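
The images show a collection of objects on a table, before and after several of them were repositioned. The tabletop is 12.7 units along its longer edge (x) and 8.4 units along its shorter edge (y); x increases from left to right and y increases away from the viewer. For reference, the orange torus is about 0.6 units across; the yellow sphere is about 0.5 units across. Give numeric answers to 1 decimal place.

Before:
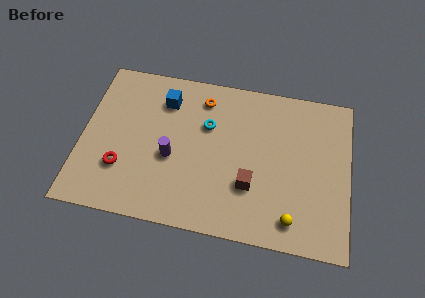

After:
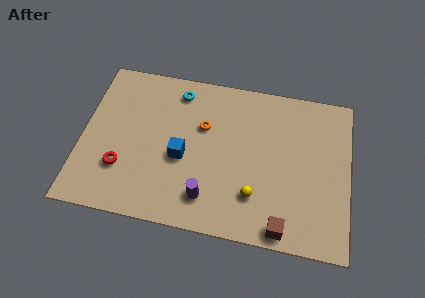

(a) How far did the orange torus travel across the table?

1.5

The orange torus was near (5.6, 6.9) before and (5.7, 5.4) after, so it travelled √(0.1² + 1.5²) ≈ 1.5 units.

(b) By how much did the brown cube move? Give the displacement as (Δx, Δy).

(1.6, -1.9)

The brown cube started near (8.1, 2.7) and ended near (9.7, 0.8).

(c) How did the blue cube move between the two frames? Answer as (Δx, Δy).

(1.0, -2.9)

The blue cube was at about (3.8, 6.5) and moved to about (4.8, 3.6).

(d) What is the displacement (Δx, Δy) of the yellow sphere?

(-1.8, 0.9)

The yellow sphere was at about (10.1, 1.3) and moved to about (8.3, 2.2).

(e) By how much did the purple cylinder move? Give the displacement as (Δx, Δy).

(1.8, -1.8)

From the two frames, the purple cylinder sits at roughly (4.3, 3.5) before and (6.1, 1.7) after.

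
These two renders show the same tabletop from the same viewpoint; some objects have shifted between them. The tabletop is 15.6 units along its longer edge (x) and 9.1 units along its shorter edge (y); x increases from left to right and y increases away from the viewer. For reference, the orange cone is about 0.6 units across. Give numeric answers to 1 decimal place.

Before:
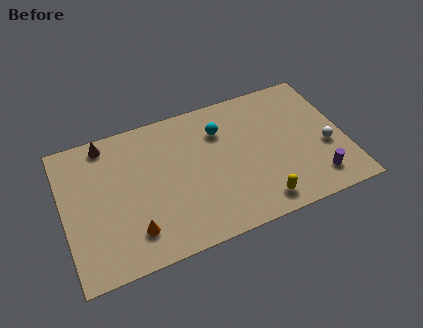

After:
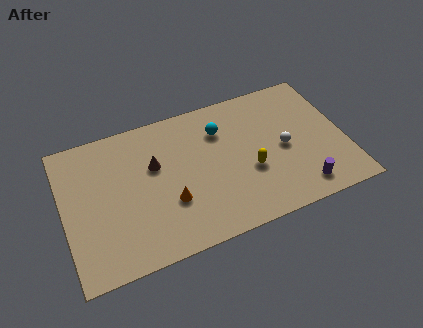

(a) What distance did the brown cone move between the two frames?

3.5

The brown cone was near (2.6, 8.1) before and (5.1, 5.7) after, so it travelled √(2.5² + 2.4²) ≈ 3.5 units.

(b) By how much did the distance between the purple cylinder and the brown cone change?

-4.0

They were about 12.8 units apart before and 8.8 after — 4.0 units closer together.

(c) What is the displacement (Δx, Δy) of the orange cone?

(2.1, 1.1)

From the two frames, the orange cone sits at roughly (3.6, 2.0) before and (5.7, 3.1) after.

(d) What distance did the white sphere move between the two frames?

2.4

The white sphere moved from about (14.5, 3.6) to (12.2, 4.3), a distance of √(2.3² + 0.7²) ≈ 2.4.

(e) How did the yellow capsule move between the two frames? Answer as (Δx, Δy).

(-0.3, 2.2)

The yellow capsule was at about (10.5, 1.3) and moved to about (10.2, 3.5).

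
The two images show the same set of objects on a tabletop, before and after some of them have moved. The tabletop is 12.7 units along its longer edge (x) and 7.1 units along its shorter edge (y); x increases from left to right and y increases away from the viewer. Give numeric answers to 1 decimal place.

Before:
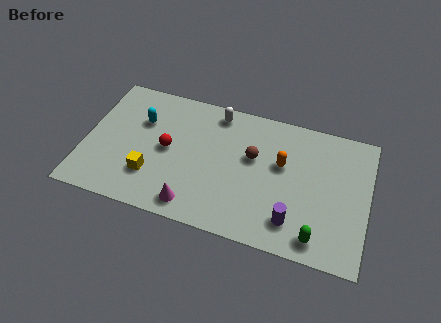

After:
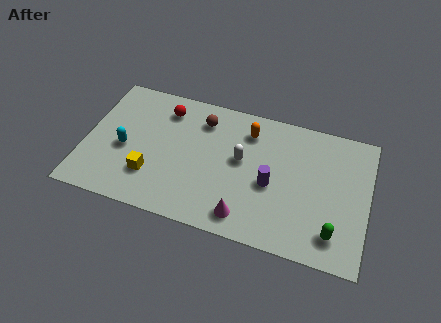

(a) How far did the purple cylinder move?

1.9

The purple cylinder moved from about (9.5, 1.5) to (8.4, 3.1), a distance of √(1.1² + 1.6²) ≈ 1.9.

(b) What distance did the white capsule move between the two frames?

2.6

From (5.7, 6.2) to (7.0, 4.0), the white capsule covered √(1.3² + 2.2²) ≈ 2.6 units.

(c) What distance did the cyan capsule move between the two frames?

1.8

The cyan capsule moved from about (2.4, 4.8) to (1.8, 3.1), a distance of √(0.6² + 1.7²) ≈ 1.8.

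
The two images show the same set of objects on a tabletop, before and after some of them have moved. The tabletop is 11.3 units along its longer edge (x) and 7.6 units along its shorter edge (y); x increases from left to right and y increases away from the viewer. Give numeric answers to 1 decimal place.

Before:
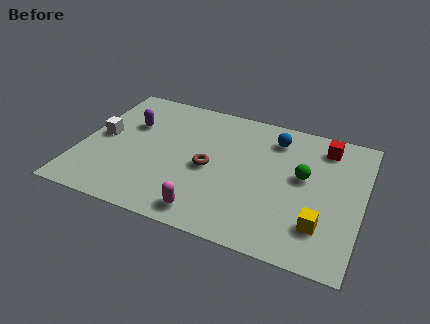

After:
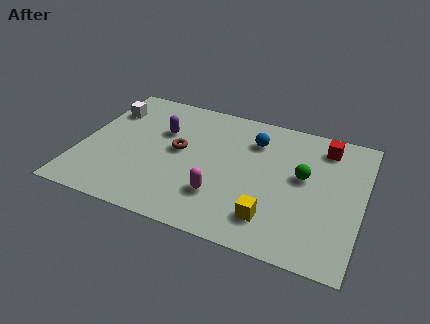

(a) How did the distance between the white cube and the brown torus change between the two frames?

-1.0

Before: roughly 4.4 units apart; after: 3.4. That's 1.0 units closer together.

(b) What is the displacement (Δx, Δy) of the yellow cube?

(-1.9, -0.3)

The yellow cube started near (9.8, 1.9) and ended near (7.9, 1.6).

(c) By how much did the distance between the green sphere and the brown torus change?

+1.2

Before: roughly 3.8 units apart; after: 5.0. That's 1.2 units further apart.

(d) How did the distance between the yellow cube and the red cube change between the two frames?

+0.6

Before: roughly 4.4 units apart; after: 5.0. That's 0.6 units further apart.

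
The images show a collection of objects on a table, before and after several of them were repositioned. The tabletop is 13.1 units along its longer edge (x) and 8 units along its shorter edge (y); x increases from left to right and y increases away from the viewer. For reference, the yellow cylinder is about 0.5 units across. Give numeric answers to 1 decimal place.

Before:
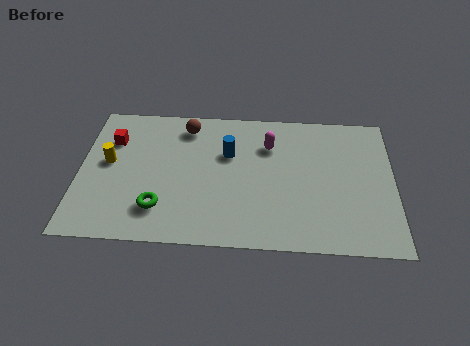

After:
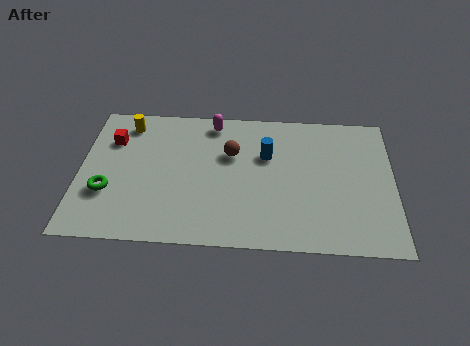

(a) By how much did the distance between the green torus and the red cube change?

-1.3

They were about 4.3 units apart before and 3.0 after — 1.3 units closer together.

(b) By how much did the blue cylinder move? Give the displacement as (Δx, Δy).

(1.6, 0.0)

From the two frames, the blue cylinder sits at roughly (6.2, 5.2) before and (7.8, 5.2) after.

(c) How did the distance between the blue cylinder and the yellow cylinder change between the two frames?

+1.0

They were about 5.1 units apart before and 6.1 after — 1.0 units further apart.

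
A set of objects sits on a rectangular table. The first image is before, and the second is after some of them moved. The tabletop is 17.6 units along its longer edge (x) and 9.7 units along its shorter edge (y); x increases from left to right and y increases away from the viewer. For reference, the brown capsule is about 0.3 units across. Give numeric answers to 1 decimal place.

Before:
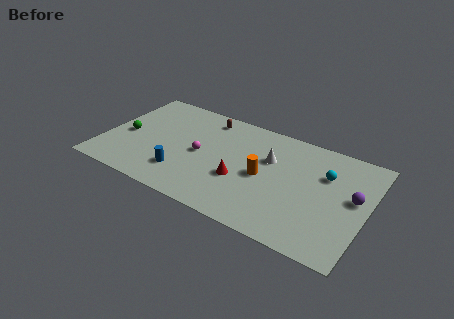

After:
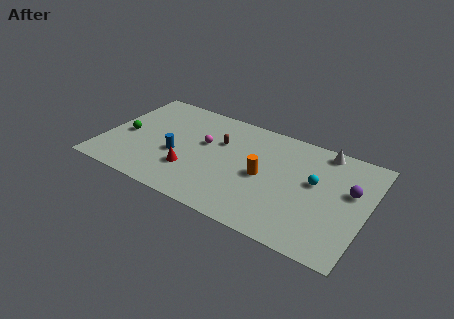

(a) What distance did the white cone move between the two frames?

4.1

The white cone was near (11.0, 6.3) before and (14.3, 8.7) after, so it travelled √(3.3² + 2.4²) ≈ 4.1 units.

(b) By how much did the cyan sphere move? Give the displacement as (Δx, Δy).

(-0.6, -1.0)

The cyan sphere was at about (14.7, 6.6) and moved to about (14.1, 5.6).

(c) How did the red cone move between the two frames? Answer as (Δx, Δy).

(-3.3, -0.7)

The red cone started near (9.4, 3.6) and ended near (6.1, 2.9).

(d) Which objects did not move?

the orange cylinder and the green sphere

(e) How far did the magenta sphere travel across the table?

1.1

The magenta sphere was near (6.5, 4.7) before and (6.6, 5.8) after, so it travelled √(0.1² + 1.1²) ≈ 1.1 units.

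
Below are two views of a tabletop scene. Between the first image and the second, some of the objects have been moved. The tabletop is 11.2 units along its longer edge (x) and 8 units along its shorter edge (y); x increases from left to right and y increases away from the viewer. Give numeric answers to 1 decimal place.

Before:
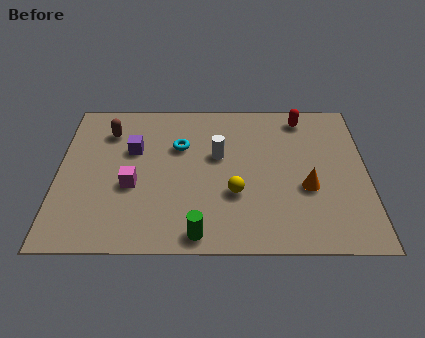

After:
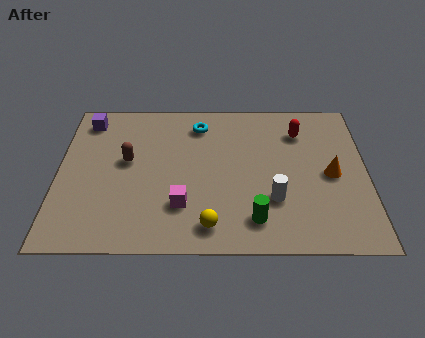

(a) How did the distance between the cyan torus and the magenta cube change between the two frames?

+1.6

They were about 2.7 units apart before and 4.3 after — 1.6 units further apart.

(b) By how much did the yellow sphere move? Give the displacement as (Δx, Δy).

(-0.9, -1.6)

From the two frames, the yellow sphere sits at roughly (6.4, 2.8) before and (5.5, 1.2) after.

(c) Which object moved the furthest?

the white cylinder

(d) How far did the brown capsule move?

1.7

The brown capsule moved from about (1.8, 6.1) to (2.5, 4.5), a distance of √(0.7² + 1.6²) ≈ 1.7.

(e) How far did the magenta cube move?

2.1

The magenta cube was near (2.7, 3.2) before and (4.5, 2.2) after, so it travelled √(1.8² + 1.0²) ≈ 2.1 units.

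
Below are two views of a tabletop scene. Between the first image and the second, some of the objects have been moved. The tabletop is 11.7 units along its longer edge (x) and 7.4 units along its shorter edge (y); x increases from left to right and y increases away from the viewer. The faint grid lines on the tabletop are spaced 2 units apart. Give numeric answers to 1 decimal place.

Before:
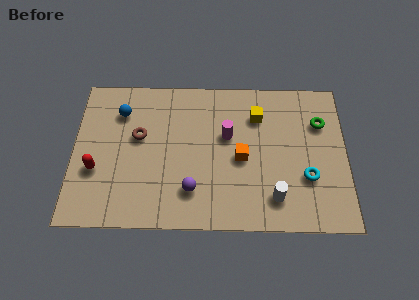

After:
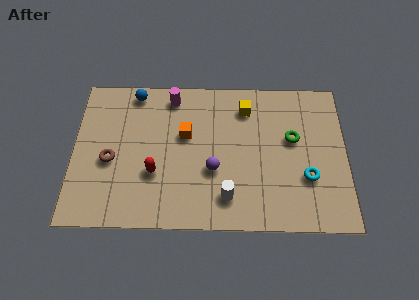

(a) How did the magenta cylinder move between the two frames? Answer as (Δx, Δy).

(-2.4, 1.9)

The magenta cylinder was at about (6.6, 4.5) and moved to about (4.2, 6.4).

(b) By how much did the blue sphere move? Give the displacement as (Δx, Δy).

(0.6, 1.0)

The blue sphere started near (2.0, 5.6) and ended near (2.6, 6.6).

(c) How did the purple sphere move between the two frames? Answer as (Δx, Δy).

(0.9, 1.0)

From the two frames, the purple sphere sits at roughly (5.1, 1.8) before and (6.0, 2.8) after.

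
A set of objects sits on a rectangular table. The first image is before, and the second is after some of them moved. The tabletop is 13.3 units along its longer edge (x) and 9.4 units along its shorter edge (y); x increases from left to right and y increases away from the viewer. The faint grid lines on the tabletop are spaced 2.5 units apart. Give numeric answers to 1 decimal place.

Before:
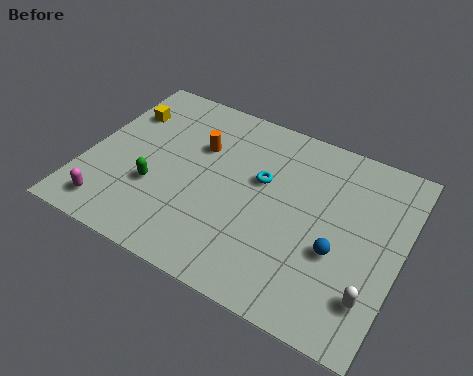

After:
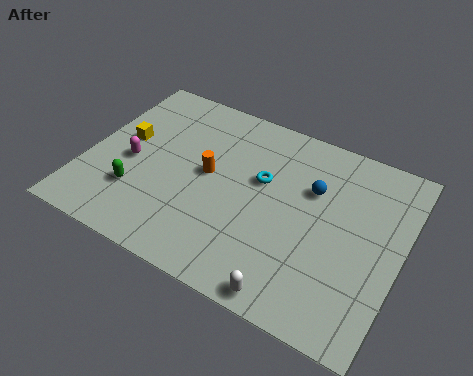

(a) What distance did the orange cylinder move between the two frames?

1.4

The orange cylinder moved from about (4.5, 6.3) to (5.1, 5.0), a distance of √(0.6² + 1.3²) ≈ 1.4.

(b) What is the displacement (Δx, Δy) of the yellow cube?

(0.3, -1.5)

From the two frames, the yellow cube sits at roughly (1.1, 6.8) before and (1.4, 5.3) after.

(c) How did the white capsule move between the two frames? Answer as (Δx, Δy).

(-3.1, -1.4)

The white capsule was at about (12.4, 2.2) and moved to about (9.3, 0.8).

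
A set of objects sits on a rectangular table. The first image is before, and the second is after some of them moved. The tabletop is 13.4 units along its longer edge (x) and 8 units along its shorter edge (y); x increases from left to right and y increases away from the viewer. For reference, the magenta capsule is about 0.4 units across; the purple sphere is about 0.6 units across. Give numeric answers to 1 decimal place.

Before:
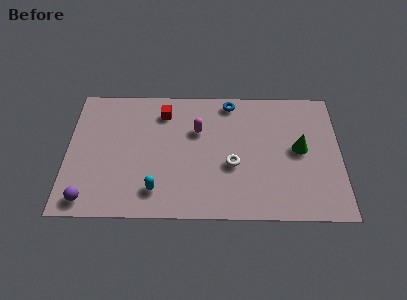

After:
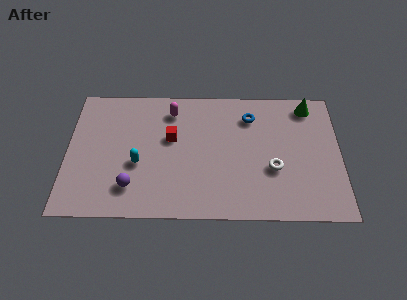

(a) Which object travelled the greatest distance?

the green cone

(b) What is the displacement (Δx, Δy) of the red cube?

(0.4, -1.6)

The red cube started near (4.7, 6.4) and ended near (5.1, 4.8).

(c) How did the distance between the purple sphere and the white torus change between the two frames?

-0.3

They were about 7.3 units apart before and 7.0 after — 0.3 units closer together.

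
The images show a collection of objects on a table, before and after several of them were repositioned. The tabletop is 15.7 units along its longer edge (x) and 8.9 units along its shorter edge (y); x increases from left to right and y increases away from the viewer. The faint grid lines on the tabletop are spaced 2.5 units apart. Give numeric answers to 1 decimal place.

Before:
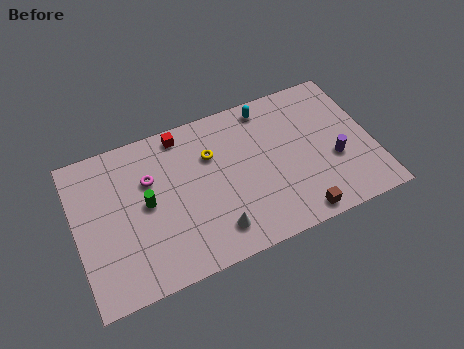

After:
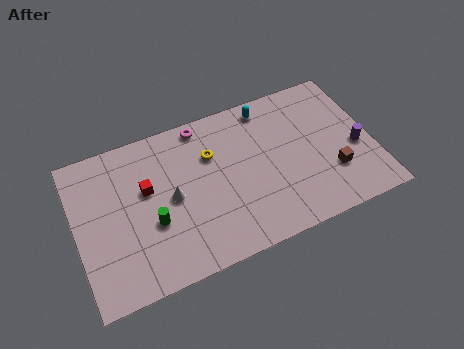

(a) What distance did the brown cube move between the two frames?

2.8

From (11.3, 0.9) to (13.4, 2.7), the brown cube covered √(2.1² + 1.8²) ≈ 2.8 units.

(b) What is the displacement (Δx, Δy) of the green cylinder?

(0.2, -1.2)

From the two frames, the green cylinder sits at roughly (3.7, 4.6) before and (3.9, 3.4) after.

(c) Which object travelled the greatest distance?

the magenta torus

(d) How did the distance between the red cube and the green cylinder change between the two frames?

-2.0

They were about 4.0 units apart before and 2.0 after — 2.0 units closer together.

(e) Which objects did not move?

the yellow torus and the cyan capsule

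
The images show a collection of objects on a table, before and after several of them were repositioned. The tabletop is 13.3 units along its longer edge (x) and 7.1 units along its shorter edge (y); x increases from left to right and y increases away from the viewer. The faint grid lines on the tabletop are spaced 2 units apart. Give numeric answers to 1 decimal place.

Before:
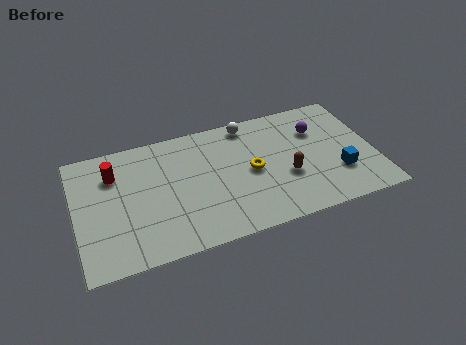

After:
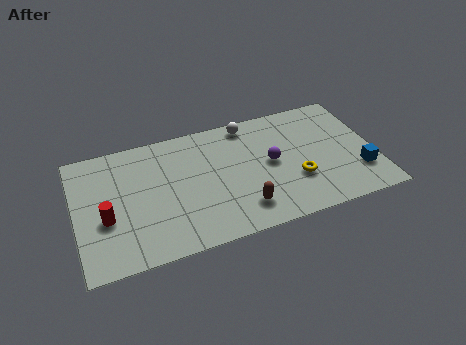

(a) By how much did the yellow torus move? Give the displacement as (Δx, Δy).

(1.9, -1.1)

The yellow torus started near (7.8, 3.5) and ended near (9.7, 2.4).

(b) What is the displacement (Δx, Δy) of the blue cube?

(0.9, -0.2)

From the two frames, the blue cube sits at roughly (11.6, 2.2) before and (12.5, 2.0) after.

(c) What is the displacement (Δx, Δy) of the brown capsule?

(-2.1, -1.2)

The brown capsule started near (9.3, 2.7) and ended near (7.2, 1.5).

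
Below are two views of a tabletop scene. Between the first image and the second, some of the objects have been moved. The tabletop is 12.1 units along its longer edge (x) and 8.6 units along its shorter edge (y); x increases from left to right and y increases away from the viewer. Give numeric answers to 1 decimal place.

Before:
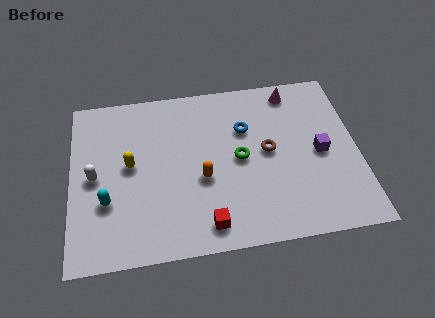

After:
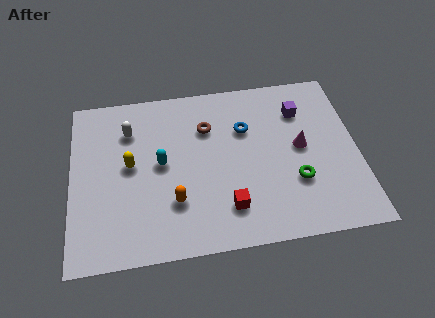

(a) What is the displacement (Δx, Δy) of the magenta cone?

(0.2, -3.0)

The magenta cone was at about (9.5, 7.5) and moved to about (9.7, 4.5).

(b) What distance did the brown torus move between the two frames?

3.0

The brown torus was near (8.3, 4.5) before and (5.8, 6.1) after, so it travelled √(2.5² + 1.6²) ≈ 3.0 units.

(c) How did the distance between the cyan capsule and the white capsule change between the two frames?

+0.9

They were about 1.4 units apart before and 2.3 after — 0.9 units further apart.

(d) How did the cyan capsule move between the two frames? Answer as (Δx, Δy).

(2.3, 1.6)

The cyan capsule was at about (1.5, 2.9) and moved to about (3.8, 4.5).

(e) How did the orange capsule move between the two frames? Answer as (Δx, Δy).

(-1.2, -1.0)

The orange capsule was at about (5.5, 3.5) and moved to about (4.3, 2.5).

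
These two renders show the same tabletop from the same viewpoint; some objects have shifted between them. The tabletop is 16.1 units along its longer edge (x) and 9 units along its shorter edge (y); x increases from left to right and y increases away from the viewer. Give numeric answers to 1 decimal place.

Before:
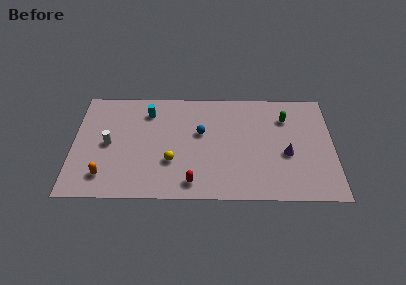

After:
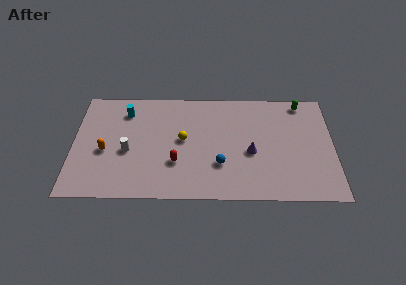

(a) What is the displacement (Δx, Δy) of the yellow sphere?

(0.7, 1.8)

The yellow sphere was at about (6.1, 3.0) and moved to about (6.8, 4.8).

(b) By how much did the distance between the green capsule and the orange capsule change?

+0.7

The distance was about 12.2 in the first image and 12.9 in the second, so they moved 0.7 units further apart.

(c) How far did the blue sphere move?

2.9

From (7.9, 5.4) to (9.1, 2.8), the blue sphere covered √(1.2² + 2.6²) ≈ 2.9 units.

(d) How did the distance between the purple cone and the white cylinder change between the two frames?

-3.4

The distance was about 11.0 in the first image and 7.6 in the second, so they moved 3.4 units closer together.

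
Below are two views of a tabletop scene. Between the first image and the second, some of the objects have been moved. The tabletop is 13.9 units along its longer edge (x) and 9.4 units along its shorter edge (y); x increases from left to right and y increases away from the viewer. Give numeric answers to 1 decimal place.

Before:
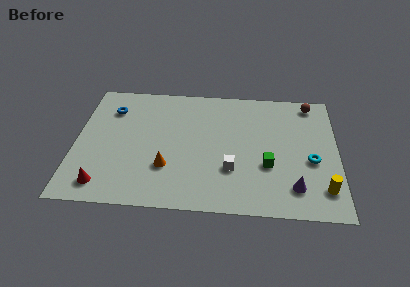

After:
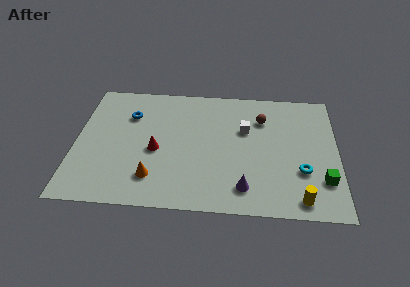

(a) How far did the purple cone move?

2.6

The purple cone moved from about (11.6, 1.9) to (9.0, 1.7), a distance of √(2.6² + 0.2²) ≈ 2.6.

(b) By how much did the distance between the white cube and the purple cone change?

+0.8

The distance was about 3.5 in the first image and 4.3 in the second, so they moved 0.8 units further apart.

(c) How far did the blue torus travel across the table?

1.1

The blue torus was near (1.8, 7.1) before and (2.8, 6.7) after, so it travelled √(1.0² + 0.4²) ≈ 1.1 units.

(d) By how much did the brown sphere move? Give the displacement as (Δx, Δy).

(-2.6, -1.4)

The brown sphere was at about (12.5, 8.3) and moved to about (9.9, 6.9).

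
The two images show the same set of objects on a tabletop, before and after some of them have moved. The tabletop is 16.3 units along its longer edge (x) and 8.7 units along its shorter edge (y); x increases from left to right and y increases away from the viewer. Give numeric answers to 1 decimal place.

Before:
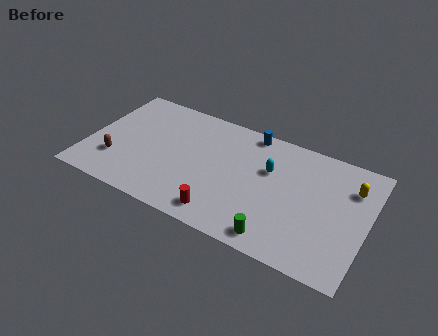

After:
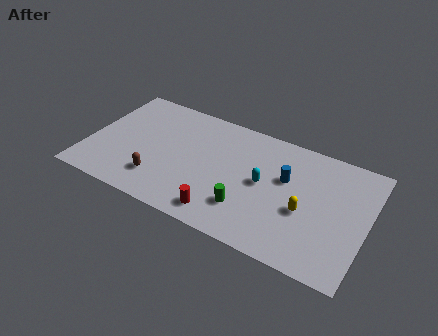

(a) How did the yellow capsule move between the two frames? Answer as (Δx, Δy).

(-2.4, -2.8)

The yellow capsule was at about (15.2, 6.4) and moved to about (12.8, 3.6).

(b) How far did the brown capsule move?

2.6

The brown capsule was near (1.8, 2.5) before and (4.4, 2.1) after, so it travelled √(2.6² + 0.4²) ≈ 2.6 units.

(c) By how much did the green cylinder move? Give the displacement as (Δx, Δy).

(-1.9, 1.2)

The green cylinder was at about (11.5, 1.1) and moved to about (9.6, 2.3).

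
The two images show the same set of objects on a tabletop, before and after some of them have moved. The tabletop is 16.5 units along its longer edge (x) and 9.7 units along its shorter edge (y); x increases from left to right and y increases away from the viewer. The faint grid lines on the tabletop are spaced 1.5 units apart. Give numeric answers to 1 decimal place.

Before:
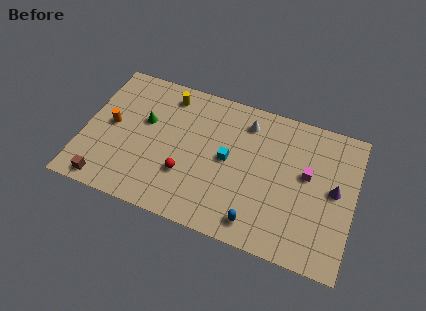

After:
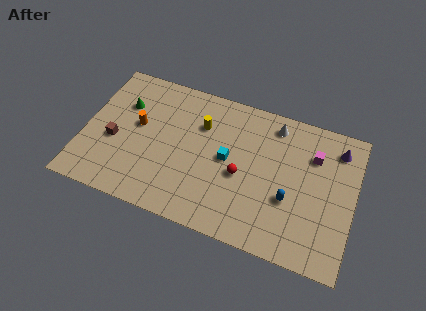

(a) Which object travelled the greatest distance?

the red sphere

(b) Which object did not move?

the cyan cube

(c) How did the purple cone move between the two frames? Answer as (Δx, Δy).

(0.0, 2.8)

The purple cone started near (15.3, 5.1) and ended near (15.3, 7.9).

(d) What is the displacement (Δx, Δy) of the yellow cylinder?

(2.2, -1.4)

From the two frames, the yellow cylinder sits at roughly (4.8, 8.2) before and (7.0, 6.8) after.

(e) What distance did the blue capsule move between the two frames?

2.8

From (10.9, 1.4) to (12.7, 3.6), the blue capsule covered √(1.8² + 2.2²) ≈ 2.8 units.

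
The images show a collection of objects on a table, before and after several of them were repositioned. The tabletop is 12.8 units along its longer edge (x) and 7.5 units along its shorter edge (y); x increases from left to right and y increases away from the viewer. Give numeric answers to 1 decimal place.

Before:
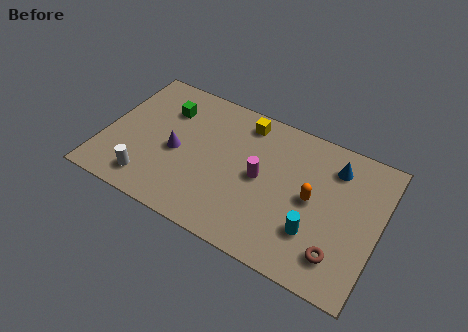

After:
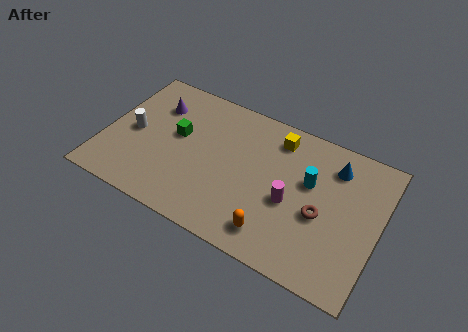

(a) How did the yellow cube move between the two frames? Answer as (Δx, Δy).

(1.6, -0.2)

The yellow cube was at about (6.2, 6.4) and moved to about (7.8, 6.2).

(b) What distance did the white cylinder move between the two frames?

2.5

From (2.4, 1.3) to (1.3, 3.6), the white cylinder covered √(1.1² + 2.3²) ≈ 2.5 units.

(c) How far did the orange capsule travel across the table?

2.9

The orange capsule was near (9.7, 3.8) before and (8.3, 1.3) after, so it travelled √(1.4² + 2.5²) ≈ 2.9 units.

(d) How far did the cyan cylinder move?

2.5

The cyan cylinder moved from about (10.0, 2.2) to (9.5, 4.6), a distance of √(0.5² + 2.4²) ≈ 2.5.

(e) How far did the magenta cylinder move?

1.6

The magenta cylinder was near (7.3, 3.8) before and (8.8, 3.2) after, so it travelled √(1.5² + 0.6²) ≈ 1.6 units.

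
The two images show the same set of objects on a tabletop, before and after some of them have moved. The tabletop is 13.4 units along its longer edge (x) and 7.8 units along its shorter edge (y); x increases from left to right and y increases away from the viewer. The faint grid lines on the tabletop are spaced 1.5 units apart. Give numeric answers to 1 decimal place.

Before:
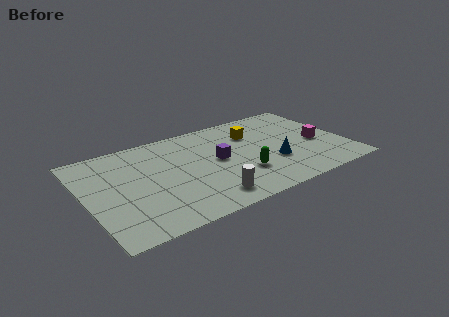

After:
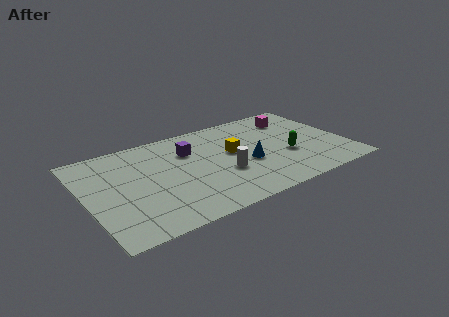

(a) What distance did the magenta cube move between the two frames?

2.8

The magenta cube moved from about (12.0, 3.4) to (11.2, 6.1), a distance of √(0.8² + 2.7²) ≈ 2.8.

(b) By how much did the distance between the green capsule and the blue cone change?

+0.4

The distance was about 1.7 in the first image and 2.1 in the second, so they moved 0.4 units further apart.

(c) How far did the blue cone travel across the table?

1.4

From (9.5, 2.7) to (8.2, 3.2), the blue cone covered √(1.3² + 0.5²) ≈ 1.4 units.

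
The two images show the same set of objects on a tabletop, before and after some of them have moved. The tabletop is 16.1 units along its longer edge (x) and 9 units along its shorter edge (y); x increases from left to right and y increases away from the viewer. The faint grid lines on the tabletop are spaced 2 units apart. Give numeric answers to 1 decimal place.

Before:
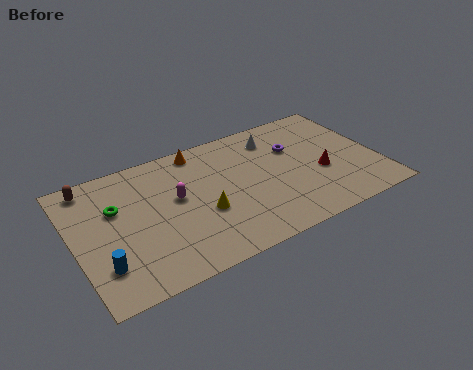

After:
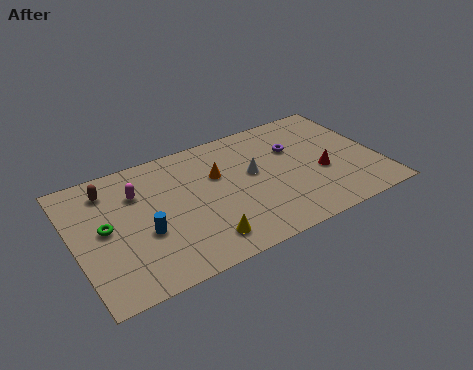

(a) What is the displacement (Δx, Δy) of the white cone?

(-1.5, -2.1)

The white cone was at about (11.0, 7.2) and moved to about (9.5, 5.1).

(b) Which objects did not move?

the purple torus and the red cone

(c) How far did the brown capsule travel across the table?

1.1

From (1.2, 7.9) to (2.1, 7.3), the brown capsule covered √(0.9² + 0.6²) ≈ 1.1 units.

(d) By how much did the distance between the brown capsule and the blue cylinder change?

-1.6

The distance was about 5.6 in the first image and 4.0 in the second, so they moved 1.6 units closer together.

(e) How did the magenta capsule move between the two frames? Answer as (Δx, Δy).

(-1.9, 1.3)

From the two frames, the magenta capsule sits at roughly (5.4, 5.1) before and (3.5, 6.4) after.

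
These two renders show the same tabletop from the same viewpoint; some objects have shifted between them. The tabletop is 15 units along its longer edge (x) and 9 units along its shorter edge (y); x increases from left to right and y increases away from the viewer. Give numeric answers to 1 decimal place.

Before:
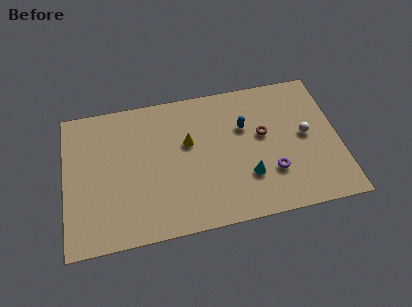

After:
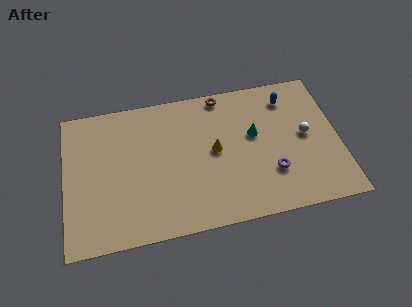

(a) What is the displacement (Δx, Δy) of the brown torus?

(-2.1, 3.0)

The brown torus was at about (10.9, 5.2) and moved to about (8.8, 8.2).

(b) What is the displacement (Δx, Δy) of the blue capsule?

(2.5, 1.4)

The blue capsule was at about (9.9, 5.9) and moved to about (12.4, 7.3).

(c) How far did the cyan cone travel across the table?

2.6

The cyan cone was near (9.9, 2.7) before and (10.4, 5.3) after, so it travelled √(0.5² + 2.6²) ≈ 2.6 units.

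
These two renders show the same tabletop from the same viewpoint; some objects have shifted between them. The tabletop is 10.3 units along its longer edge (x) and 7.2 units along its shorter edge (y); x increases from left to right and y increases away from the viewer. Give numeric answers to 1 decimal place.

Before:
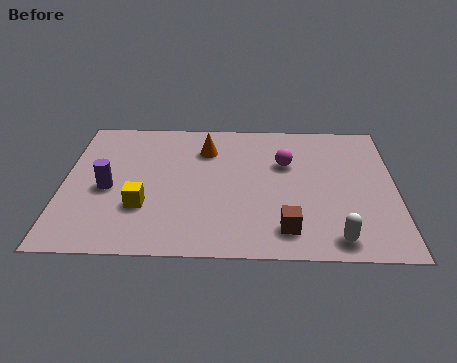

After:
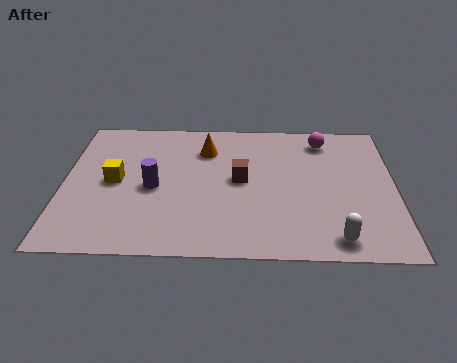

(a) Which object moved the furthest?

the brown cube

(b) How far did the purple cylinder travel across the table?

1.4

The purple cylinder moved from about (1.4, 3.2) to (2.8, 3.3), a distance of √(1.4² + 0.1²) ≈ 1.4.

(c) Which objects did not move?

the orange cone and the white capsule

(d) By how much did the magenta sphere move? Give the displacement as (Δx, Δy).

(1.2, 1.3)

The magenta sphere started near (6.9, 4.7) and ended near (8.1, 6.0).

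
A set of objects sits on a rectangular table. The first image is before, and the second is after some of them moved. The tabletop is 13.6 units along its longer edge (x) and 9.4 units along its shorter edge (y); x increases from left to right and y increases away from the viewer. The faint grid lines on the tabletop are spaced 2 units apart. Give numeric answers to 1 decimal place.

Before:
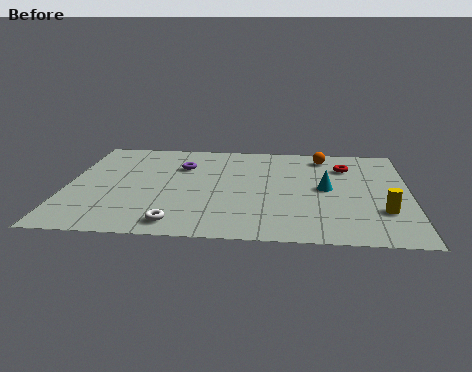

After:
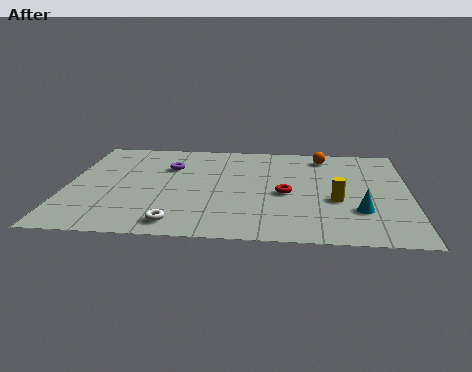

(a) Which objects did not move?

the white torus and the orange sphere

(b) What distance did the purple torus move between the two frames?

0.5

From (4.5, 6.6) to (4.0, 6.5), the purple torus covered √(0.5² + 0.1²) ≈ 0.5 units.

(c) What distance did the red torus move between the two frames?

3.7

The red torus was near (11.1, 7.0) before and (8.7, 4.2) after, so it travelled √(2.4² + 2.8²) ≈ 3.7 units.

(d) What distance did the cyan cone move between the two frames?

2.4

The cyan cone was near (10.3, 4.8) before and (11.6, 2.8) after, so it travelled √(1.3² + 2.0²) ≈ 2.4 units.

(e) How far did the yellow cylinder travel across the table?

2.0

From (12.5, 2.8) to (10.7, 3.7), the yellow cylinder covered √(1.8² + 0.9²) ≈ 2.0 units.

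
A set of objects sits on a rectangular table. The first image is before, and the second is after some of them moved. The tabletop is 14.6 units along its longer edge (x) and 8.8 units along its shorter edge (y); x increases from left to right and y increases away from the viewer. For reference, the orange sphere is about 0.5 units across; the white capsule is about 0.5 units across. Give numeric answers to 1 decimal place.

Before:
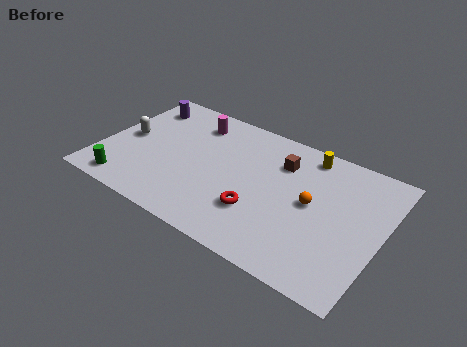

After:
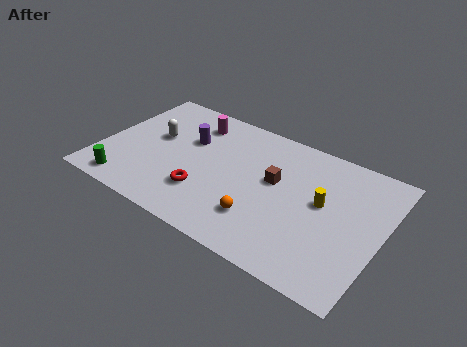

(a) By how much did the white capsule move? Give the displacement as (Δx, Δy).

(1.4, 0.7)

The white capsule was at about (1.2, 4.4) and moved to about (2.6, 5.1).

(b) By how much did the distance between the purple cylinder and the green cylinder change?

-0.8

The distance was about 6.0 in the first image and 5.2 in the second, so they moved 0.8 units closer together.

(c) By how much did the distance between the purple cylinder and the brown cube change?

-3.0

The distance was about 7.7 in the first image and 4.7 in the second, so they moved 3.0 units closer together.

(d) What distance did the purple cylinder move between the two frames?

3.2

From (1.4, 7.1) to (4.3, 5.7), the purple cylinder covered √(2.9² + 1.4²) ≈ 3.2 units.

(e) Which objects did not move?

the magenta cylinder and the green cylinder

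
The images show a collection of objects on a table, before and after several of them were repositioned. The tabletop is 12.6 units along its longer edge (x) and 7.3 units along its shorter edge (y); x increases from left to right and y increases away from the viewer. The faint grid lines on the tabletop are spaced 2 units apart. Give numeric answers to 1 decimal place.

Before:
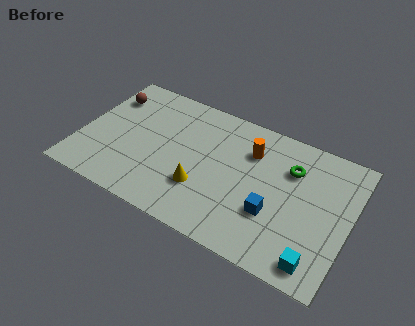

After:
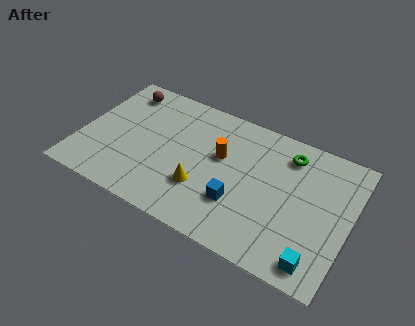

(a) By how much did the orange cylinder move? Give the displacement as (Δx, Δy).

(-1.3, -0.9)

From the two frames, the orange cylinder sits at roughly (7.8, 5.3) before and (6.5, 4.4) after.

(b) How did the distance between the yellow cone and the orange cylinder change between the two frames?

-1.4

Before: roughly 3.6 units apart; after: 2.2. That's 1.4 units closer together.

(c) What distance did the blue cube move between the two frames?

1.6

From (9.2, 2.5) to (7.6, 2.3), the blue cube covered √(1.6² + 0.2²) ≈ 1.6 units.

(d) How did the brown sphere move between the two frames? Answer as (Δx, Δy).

(0.6, 0.6)

The brown sphere started near (0.9, 5.5) and ended near (1.5, 6.1).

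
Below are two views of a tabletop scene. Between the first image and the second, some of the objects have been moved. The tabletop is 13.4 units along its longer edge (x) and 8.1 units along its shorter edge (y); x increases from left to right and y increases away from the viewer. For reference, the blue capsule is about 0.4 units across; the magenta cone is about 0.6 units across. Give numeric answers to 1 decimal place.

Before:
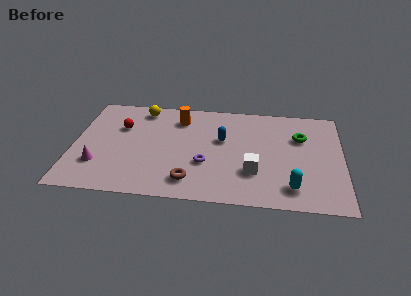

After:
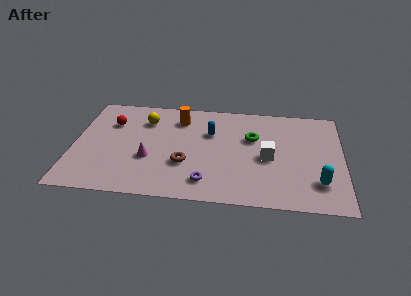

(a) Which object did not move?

the orange cylinder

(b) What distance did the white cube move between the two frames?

1.4

The white cube was near (9.0, 2.5) before and (9.7, 3.7) after, so it travelled √(0.7² + 1.2²) ≈ 1.4 units.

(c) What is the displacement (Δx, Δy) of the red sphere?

(-0.5, 0.3)

The red sphere was at about (2.3, 5.4) and moved to about (1.8, 5.7).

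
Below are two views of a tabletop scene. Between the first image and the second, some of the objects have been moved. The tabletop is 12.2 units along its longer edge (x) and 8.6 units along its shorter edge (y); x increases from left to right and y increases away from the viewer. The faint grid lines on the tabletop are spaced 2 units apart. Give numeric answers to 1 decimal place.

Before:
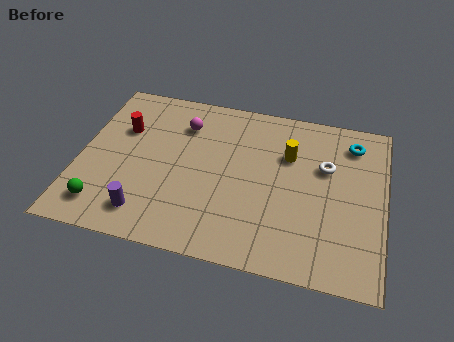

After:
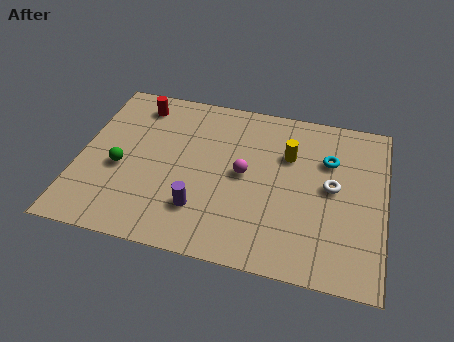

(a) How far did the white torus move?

1.0

From (9.8, 5.5) to (10.1, 4.5), the white torus covered √(0.3² + 1.0²) ≈ 1.0 units.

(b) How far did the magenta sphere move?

3.3

The magenta sphere moved from about (4.0, 6.5) to (6.6, 4.4), a distance of √(2.6² + 2.1²) ≈ 3.3.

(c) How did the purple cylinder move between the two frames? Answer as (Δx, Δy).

(2.1, 0.7)

The purple cylinder was at about (2.9, 1.5) and moved to about (5.0, 2.2).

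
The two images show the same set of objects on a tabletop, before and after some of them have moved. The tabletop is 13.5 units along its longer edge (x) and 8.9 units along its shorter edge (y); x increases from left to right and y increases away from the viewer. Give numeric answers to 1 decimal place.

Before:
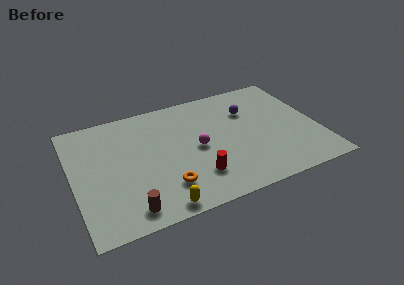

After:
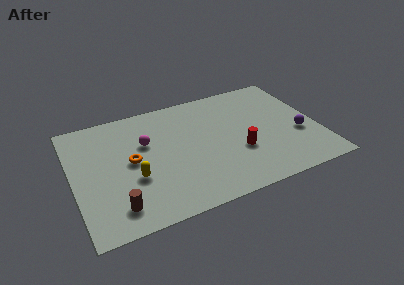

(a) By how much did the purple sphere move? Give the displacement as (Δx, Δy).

(2.5, -2.8)

The purple sphere was at about (9.9, 6.2) and moved to about (12.4, 3.4).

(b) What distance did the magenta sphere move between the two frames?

3.0

From (6.8, 4.3) to (4.1, 5.7), the magenta sphere covered √(2.7² + 1.4²) ≈ 3.0 units.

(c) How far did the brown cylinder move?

0.7

The brown cylinder was near (2.7, 1.2) before and (2.1, 1.6) after, so it travelled √(0.6² + 0.4²) ≈ 0.7 units.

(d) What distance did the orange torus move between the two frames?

3.0

The orange torus moved from about (4.8, 2.1) to (3.2, 4.6), a distance of √(1.6² + 2.5²) ≈ 3.0.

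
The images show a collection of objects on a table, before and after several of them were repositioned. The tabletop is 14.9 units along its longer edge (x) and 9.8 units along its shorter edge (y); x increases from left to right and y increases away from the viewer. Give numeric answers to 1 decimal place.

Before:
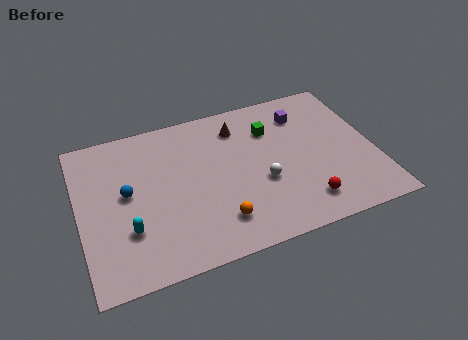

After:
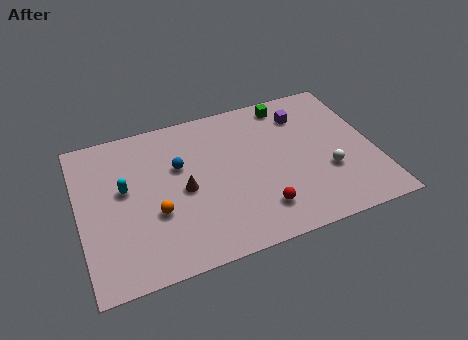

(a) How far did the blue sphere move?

2.8

The blue sphere was near (2.4, 5.3) before and (5.1, 6.2) after, so it travelled √(2.7² + 0.9²) ≈ 2.8 units.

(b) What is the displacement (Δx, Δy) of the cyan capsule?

(0.0, 2.6)

From the two frames, the cyan capsule sits at roughly (2.3, 3.0) before and (2.3, 5.6) after.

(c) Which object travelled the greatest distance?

the brown cone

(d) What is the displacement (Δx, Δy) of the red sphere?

(-2.2, 0.3)

The red sphere was at about (11.0, 1.8) and moved to about (8.8, 2.1).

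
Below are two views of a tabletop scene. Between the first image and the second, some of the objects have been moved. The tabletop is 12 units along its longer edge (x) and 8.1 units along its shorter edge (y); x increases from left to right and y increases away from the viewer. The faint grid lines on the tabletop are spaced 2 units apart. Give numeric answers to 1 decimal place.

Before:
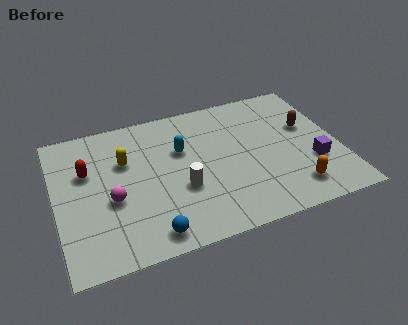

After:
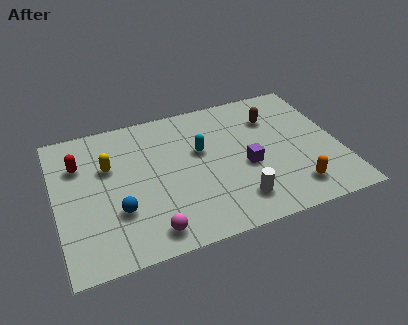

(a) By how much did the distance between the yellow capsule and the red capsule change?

-0.3

They were about 1.6 units apart before and 1.3 after — 0.3 units closer together.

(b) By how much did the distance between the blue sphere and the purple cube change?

-1.7

They were about 7.3 units apart before and 5.6 after — 1.7 units closer together.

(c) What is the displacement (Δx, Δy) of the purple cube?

(-2.8, 0.7)

From the two frames, the purple cube sits at roughly (10.8, 2.7) before and (8.0, 3.4) after.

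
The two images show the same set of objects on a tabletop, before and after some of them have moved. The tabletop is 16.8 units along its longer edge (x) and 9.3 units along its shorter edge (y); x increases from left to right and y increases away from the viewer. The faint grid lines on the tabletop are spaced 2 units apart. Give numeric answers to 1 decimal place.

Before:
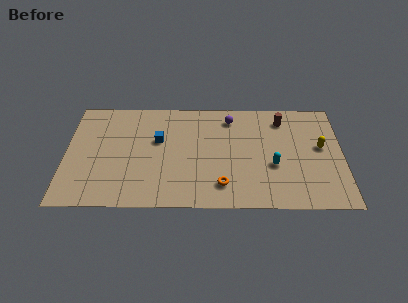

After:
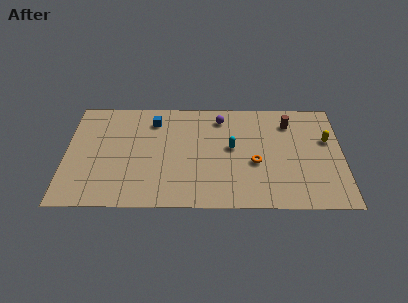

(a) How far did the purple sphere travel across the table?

0.6

The purple sphere moved from about (10.0, 7.7) to (9.4, 7.7), a distance of √(0.6² + 0.0²) ≈ 0.6.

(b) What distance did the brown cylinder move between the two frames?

0.5

The brown cylinder moved from about (13.2, 7.6) to (13.6, 7.3), a distance of √(0.4² + 0.3²) ≈ 0.5.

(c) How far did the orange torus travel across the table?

2.8

The orange torus was near (9.5, 1.9) before and (11.5, 3.8) after, so it travelled √(2.0² + 1.9²) ≈ 2.8 units.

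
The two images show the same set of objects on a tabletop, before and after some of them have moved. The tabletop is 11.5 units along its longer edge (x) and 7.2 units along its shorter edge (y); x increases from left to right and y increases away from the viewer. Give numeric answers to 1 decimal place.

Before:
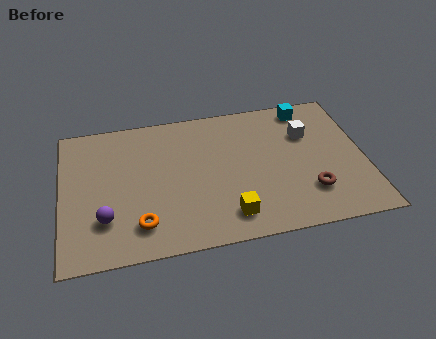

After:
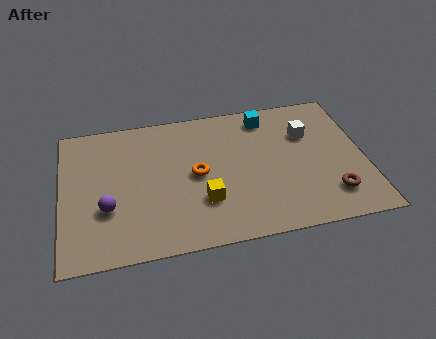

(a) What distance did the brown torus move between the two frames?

0.9

The brown torus moved from about (9.3, 1.9) to (10.1, 1.6), a distance of √(0.8² + 0.3²) ≈ 0.9.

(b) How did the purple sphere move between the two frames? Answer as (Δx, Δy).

(0.1, 0.5)

The purple sphere started near (1.6, 2.0) and ended near (1.7, 2.5).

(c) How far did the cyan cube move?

1.6

The cyan cube moved from about (9.5, 6.3) to (7.9, 6.1), a distance of √(1.6² + 0.2²) ≈ 1.6.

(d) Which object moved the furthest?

the orange torus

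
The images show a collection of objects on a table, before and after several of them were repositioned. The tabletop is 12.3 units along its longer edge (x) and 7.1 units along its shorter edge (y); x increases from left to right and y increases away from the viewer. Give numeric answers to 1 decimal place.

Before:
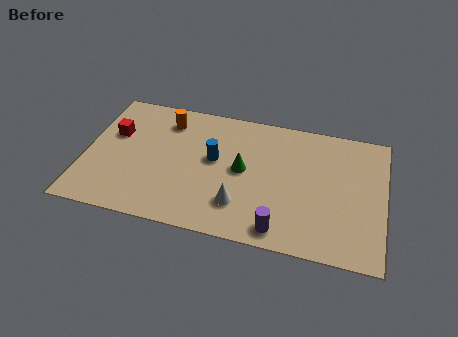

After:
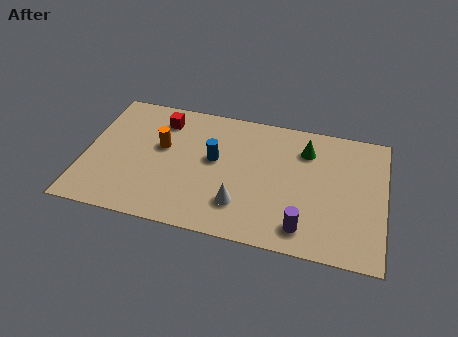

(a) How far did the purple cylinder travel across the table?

0.9

The purple cylinder was near (8.2, 0.9) before and (9.1, 1.2) after, so it travelled √(0.9² + 0.3²) ≈ 0.9 units.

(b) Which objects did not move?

the blue cylinder and the white cone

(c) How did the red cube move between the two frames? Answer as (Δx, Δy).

(1.9, 1.2)

The red cube was at about (1.1, 4.5) and moved to about (3.0, 5.7).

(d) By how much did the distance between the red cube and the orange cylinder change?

-0.9

The distance was about 2.4 in the first image and 1.5 in the second, so they moved 0.9 units closer together.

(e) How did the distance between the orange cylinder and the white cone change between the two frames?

-0.9

They were about 5.1 units apart before and 4.2 after — 0.9 units closer together.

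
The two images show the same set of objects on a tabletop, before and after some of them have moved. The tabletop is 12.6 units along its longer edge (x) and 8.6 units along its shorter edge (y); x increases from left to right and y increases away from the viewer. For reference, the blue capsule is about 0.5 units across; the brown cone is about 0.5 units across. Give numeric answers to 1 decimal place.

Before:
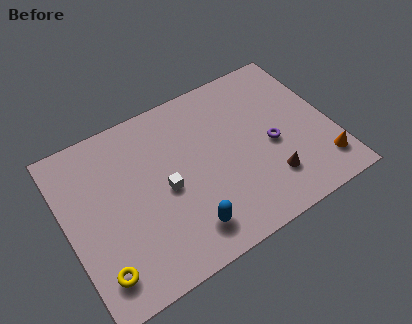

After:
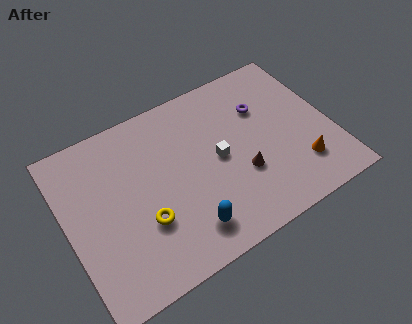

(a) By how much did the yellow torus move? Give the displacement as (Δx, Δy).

(2.3, 1.3)

The yellow torus was at about (1.1, 1.6) and moved to about (3.4, 2.9).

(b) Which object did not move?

the blue capsule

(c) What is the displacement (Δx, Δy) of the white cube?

(2.6, 0.3)

From the two frames, the white cube sits at roughly (4.6, 4.0) before and (7.2, 4.3) after.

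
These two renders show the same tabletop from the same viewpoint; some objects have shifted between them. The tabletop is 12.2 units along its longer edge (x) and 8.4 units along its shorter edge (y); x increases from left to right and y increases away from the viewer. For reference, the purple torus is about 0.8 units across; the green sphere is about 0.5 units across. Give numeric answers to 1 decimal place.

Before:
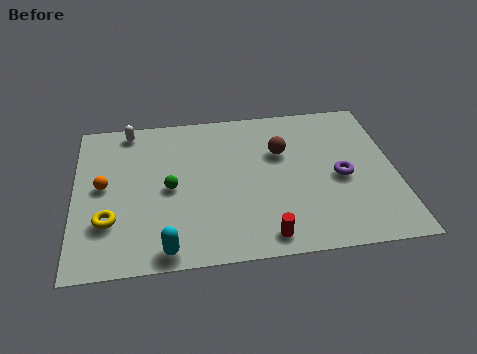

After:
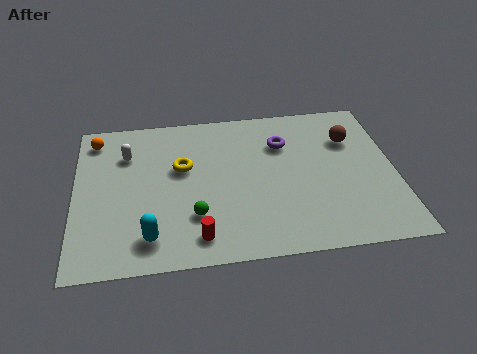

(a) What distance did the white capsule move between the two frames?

1.4

From (2.1, 7.5) to (2.0, 6.1), the white capsule covered √(0.1² + 1.4²) ≈ 1.4 units.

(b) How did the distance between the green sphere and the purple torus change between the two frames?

-1.5

The distance was about 6.5 in the first image and 5.0 in the second, so they moved 1.5 units closer together.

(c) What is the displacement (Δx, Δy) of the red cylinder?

(-2.5, 0.3)

The red cylinder was at about (7.1, 1.0) and moved to about (4.6, 1.3).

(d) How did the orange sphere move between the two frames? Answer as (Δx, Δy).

(-0.3, 2.7)

From the two frames, the orange sphere sits at roughly (1.1, 4.4) before and (0.8, 7.1) after.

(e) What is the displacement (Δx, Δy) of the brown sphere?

(2.7, 0.4)

The brown sphere started near (7.9, 5.5) and ended near (10.6, 5.9).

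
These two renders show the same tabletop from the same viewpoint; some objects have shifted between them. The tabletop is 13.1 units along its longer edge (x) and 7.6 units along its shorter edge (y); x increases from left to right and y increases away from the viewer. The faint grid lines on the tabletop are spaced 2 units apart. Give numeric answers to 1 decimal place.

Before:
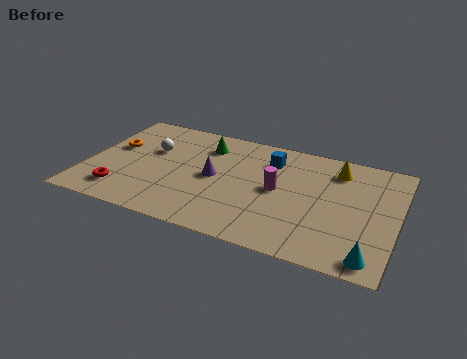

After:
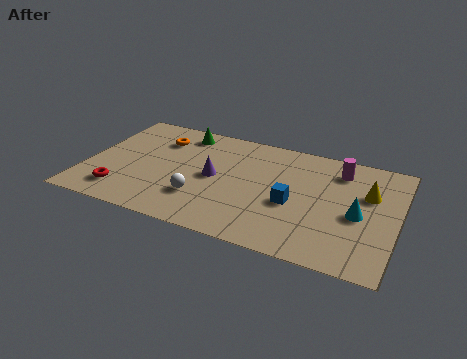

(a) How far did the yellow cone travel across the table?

1.8

The yellow cone was near (10.4, 6.1) before and (11.8, 4.9) after, so it travelled √(1.4² + 1.2²) ≈ 1.8 units.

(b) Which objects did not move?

the red torus and the purple cone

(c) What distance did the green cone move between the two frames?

1.3

From (4.8, 5.9) to (3.7, 6.5), the green cone covered √(1.1² + 0.6²) ≈ 1.3 units.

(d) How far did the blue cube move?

2.9

The blue cube was near (7.6, 5.8) before and (8.8, 3.2) after, so it travelled √(1.2² + 2.6²) ≈ 2.9 units.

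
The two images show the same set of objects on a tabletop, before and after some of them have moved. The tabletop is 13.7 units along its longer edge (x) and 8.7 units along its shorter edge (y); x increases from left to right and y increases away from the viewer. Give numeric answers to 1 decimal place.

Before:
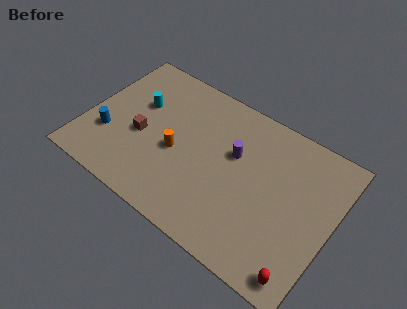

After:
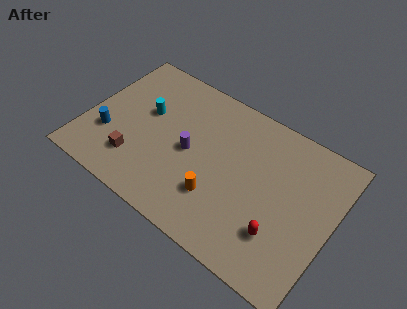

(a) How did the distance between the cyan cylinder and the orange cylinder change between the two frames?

+2.3

Before: roughly 3.0 units apart; after: 5.3. That's 2.3 units further apart.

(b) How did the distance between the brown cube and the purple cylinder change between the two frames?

-1.9

The distance was about 5.3 in the first image and 3.4 in the second, so they moved 1.9 units closer together.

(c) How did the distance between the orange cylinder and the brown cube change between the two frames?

+2.6

The distance was about 2.0 in the first image and 4.6 in the second, so they moved 2.6 units further apart.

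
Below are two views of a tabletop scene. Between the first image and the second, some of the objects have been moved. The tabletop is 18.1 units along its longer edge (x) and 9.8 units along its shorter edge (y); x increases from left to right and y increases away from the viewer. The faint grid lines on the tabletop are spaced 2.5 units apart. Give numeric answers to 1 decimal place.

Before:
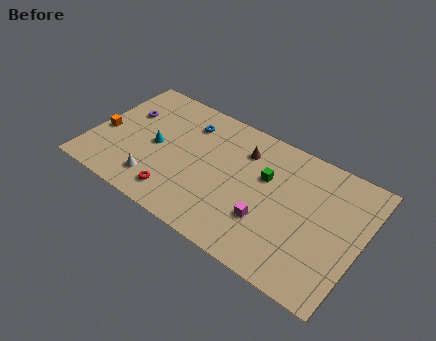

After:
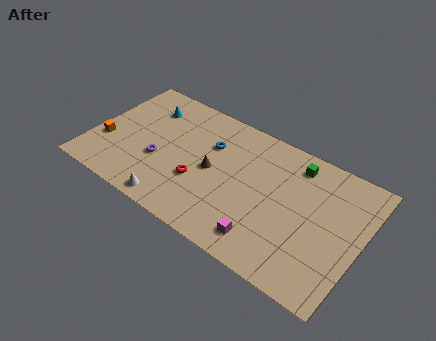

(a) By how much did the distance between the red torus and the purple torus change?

-3.6

The distance was about 6.4 in the first image and 2.8 in the second, so they moved 3.6 units closer together.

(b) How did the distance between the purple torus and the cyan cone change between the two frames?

+1.2

They were about 2.9 units apart before and 4.1 after — 1.2 units further apart.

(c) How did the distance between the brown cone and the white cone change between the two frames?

-3.1

Before: roughly 7.4 units apart; after: 4.3. That's 3.1 units closer together.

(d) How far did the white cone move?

1.7

From (4.8, 2.0) to (6.2, 1.0), the white cone covered √(1.4² + 1.0²) ≈ 1.7 units.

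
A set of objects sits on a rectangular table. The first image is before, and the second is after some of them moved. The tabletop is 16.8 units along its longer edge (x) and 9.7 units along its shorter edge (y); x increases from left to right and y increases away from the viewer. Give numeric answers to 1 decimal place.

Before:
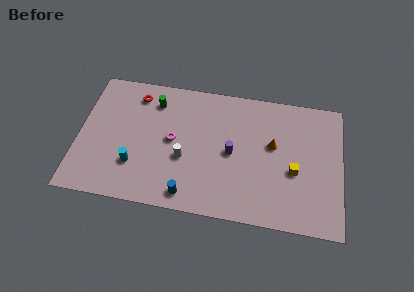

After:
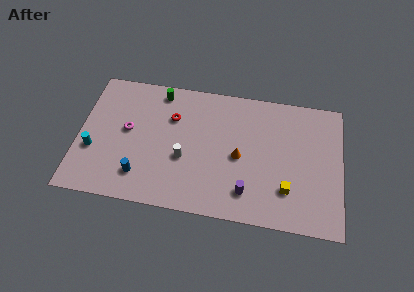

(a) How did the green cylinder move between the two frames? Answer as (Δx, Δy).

(0.3, 0.8)

The green cylinder started near (4.7, 7.7) and ended near (5.0, 8.5).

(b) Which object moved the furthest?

the blue cylinder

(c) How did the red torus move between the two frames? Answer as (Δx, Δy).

(2.4, -1.3)

From the two frames, the red torus sits at roughly (3.5, 8.0) before and (5.9, 6.7) after.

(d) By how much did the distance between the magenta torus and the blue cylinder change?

-0.6

Before: roughly 4.0 units apart; after: 3.4. That's 0.6 units closer together.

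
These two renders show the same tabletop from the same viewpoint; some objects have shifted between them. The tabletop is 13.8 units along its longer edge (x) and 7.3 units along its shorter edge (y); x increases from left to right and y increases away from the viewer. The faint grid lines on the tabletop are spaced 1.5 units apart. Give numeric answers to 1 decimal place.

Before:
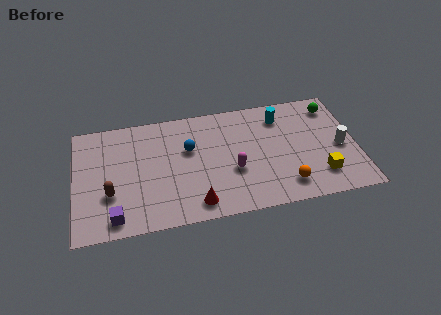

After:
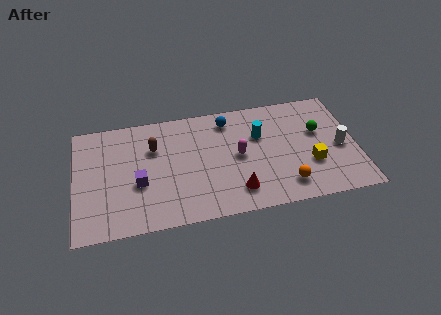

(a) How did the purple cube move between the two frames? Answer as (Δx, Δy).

(1.2, 1.9)

The purple cube was at about (1.9, 1.0) and moved to about (3.1, 2.9).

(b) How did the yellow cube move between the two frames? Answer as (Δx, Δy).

(-0.4, 0.8)

From the two frames, the yellow cube sits at roughly (11.9, 1.7) before and (11.5, 2.5) after.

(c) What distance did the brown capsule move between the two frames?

3.3

The brown capsule moved from about (1.7, 2.5) to (3.9, 5.0), a distance of √(2.2² + 2.5²) ≈ 3.3.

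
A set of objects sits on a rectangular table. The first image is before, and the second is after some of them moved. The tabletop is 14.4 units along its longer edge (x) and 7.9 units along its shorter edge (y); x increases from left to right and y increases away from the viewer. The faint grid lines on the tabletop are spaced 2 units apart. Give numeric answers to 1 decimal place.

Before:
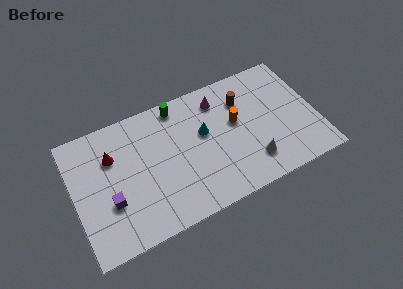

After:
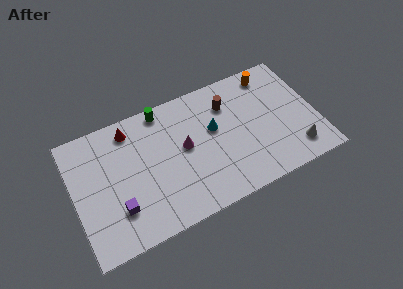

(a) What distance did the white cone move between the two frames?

2.6

The white cone was near (10.3, 1.8) before and (12.9, 1.5) after, so it travelled √(2.6² + 0.3²) ≈ 2.6 units.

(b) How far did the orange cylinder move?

3.3

From (9.7, 4.6) to (12.1, 6.8), the orange cylinder covered √(2.4² + 2.2²) ≈ 3.3 units.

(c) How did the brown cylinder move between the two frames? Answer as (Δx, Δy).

(-0.9, 0.1)

From the two frames, the brown cylinder sits at roughly (10.3, 5.8) before and (9.4, 5.9) after.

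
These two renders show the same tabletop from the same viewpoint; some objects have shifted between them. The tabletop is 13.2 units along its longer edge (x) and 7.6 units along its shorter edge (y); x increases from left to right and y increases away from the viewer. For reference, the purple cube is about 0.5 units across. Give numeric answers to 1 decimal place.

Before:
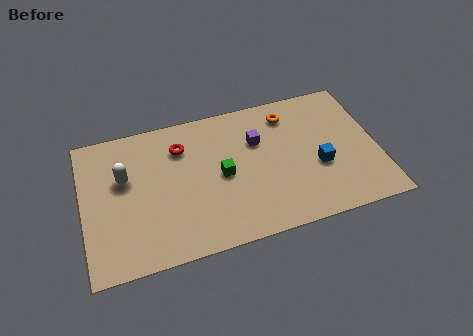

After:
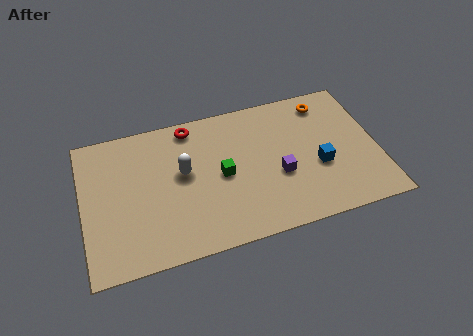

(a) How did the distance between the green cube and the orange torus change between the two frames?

+1.5

They were about 4.1 units apart before and 5.6 after — 1.5 units further apart.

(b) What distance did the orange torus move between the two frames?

1.7

The orange torus moved from about (9.4, 6.2) to (11.1, 6.4), a distance of √(1.7² + 0.2²) ≈ 1.7.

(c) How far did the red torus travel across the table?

1.1

The red torus was near (4.5, 5.7) before and (5.0, 6.7) after, so it travelled √(0.5² + 1.0²) ≈ 1.1 units.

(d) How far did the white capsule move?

2.6

The white capsule was near (1.9, 4.7) before and (4.5, 4.3) after, so it travelled √(2.6² + 0.4²) ≈ 2.6 units.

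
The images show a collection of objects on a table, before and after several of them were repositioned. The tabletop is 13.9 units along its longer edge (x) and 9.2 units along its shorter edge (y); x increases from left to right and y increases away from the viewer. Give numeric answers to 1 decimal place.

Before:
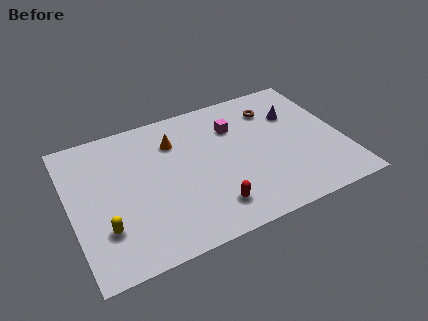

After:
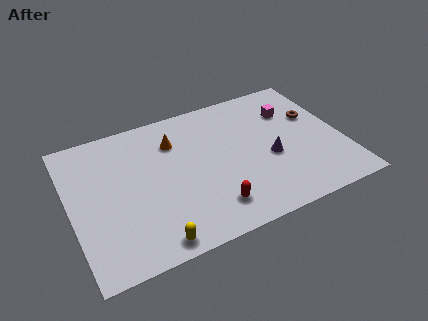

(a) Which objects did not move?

the orange cone and the red capsule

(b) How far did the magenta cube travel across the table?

3.0

From (8.6, 6.6) to (11.6, 6.6), the magenta cube covered √(3.0² + 0.0²) ≈ 3.0 units.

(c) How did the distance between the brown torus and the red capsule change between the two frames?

+0.5

Before: roughly 6.6 units apart; after: 7.1. That's 0.5 units further apart.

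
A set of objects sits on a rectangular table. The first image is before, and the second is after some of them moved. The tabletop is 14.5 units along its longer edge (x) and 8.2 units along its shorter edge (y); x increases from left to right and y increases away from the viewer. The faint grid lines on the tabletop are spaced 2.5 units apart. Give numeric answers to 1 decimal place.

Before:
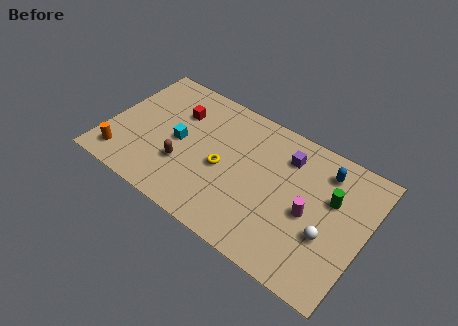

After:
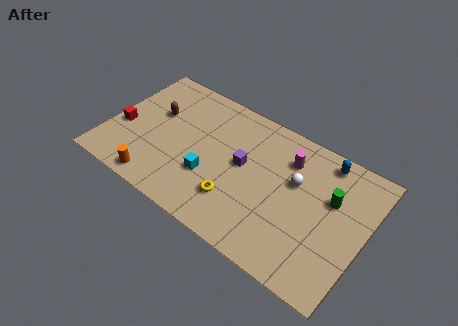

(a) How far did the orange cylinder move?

2.2

From (1.2, 1.4) to (3.3, 0.9), the orange cylinder covered √(2.1² + 0.5²) ≈ 2.2 units.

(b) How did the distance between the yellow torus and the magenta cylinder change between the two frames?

-0.3

They were about 4.9 units apart before and 4.6 after — 0.3 units closer together.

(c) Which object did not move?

the green cylinder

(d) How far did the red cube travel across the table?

3.8

The red cube was near (3.6, 5.8) before and (0.8, 3.3) after, so it travelled √(2.8² + 2.5²) ≈ 3.8 units.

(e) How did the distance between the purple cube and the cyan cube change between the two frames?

-3.9

Before: roughly 6.2 units apart; after: 2.3. That's 3.9 units closer together.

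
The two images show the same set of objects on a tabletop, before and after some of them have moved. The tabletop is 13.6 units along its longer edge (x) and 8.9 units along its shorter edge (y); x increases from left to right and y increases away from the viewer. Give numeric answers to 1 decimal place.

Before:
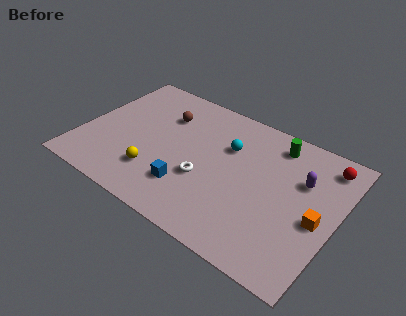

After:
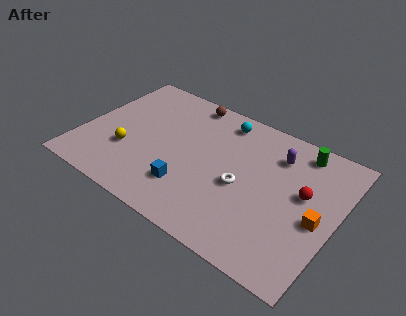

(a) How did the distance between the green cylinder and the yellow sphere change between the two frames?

+2.2

They were about 7.6 units apart before and 9.8 after — 2.2 units further apart.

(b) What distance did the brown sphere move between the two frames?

1.9

The brown sphere was near (4.0, 6.4) before and (5.0, 8.0) after, so it travelled √(1.0² + 1.6²) ≈ 1.9 units.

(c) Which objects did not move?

the blue cube and the orange cube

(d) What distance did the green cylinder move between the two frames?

1.3

From (9.9, 7.5) to (11.2, 7.7), the green cylinder covered √(1.3² + 0.2²) ≈ 1.3 units.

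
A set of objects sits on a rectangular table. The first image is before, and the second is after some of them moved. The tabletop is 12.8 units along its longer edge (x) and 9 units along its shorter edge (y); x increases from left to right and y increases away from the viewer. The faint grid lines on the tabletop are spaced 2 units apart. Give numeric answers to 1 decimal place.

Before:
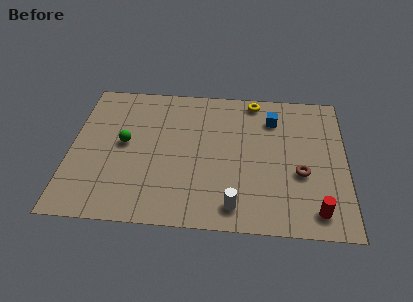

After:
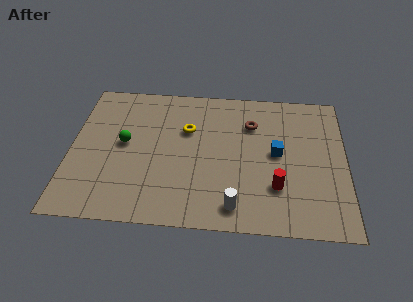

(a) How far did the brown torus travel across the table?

3.8

From (10.7, 3.5) to (8.4, 6.5), the brown torus covered √(2.3² + 3.0²) ≈ 3.8 units.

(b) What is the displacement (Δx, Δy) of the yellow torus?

(-3.1, -2.2)

From the two frames, the yellow torus sits at roughly (8.5, 8.1) before and (5.4, 5.9) after.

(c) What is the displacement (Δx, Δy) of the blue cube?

(0.2, -2.2)

The blue cube was at about (9.4, 6.9) and moved to about (9.6, 4.7).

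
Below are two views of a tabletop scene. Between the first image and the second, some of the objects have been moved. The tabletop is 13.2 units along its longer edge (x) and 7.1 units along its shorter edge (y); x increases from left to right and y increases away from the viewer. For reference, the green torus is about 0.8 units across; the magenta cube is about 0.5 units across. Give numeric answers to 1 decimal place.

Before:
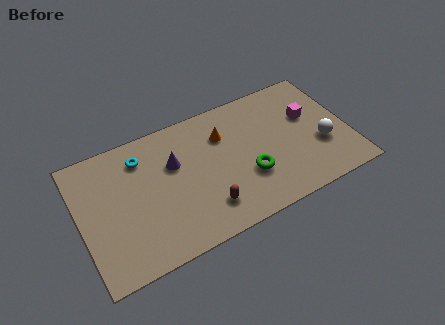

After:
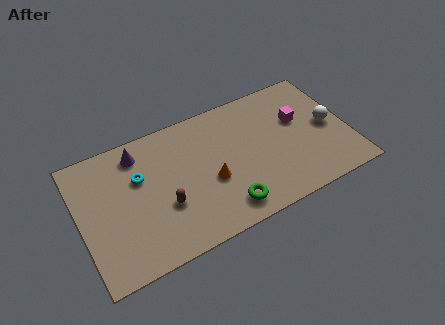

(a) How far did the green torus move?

1.8

From (8.1, 2.4) to (6.8, 1.2), the green torus covered √(1.3² + 1.2²) ≈ 1.8 units.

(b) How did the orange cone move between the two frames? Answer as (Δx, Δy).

(-0.9, -2.2)

From the two frames, the orange cone sits at roughly (7.2, 5.1) before and (6.3, 2.9) after.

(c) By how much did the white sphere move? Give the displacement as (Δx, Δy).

(0.5, 0.9)

From the two frames, the white sphere sits at roughly (11.8, 2.6) before and (12.3, 3.5) after.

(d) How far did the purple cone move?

2.1

The purple cone moved from about (4.7, 4.6) to (3.1, 5.9), a distance of √(1.6² + 1.3²) ≈ 2.1.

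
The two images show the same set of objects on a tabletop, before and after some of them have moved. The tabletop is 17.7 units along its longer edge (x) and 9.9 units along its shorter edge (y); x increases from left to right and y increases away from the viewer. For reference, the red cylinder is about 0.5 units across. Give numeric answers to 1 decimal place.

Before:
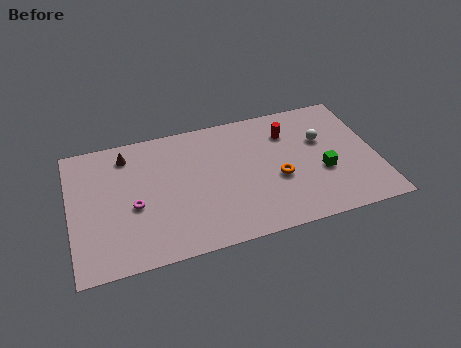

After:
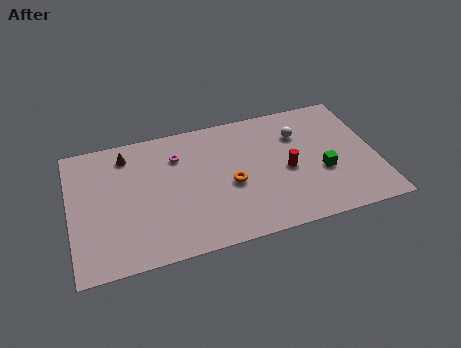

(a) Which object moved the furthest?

the magenta torus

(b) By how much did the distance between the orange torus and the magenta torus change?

-4.1

They were about 8.3 units apart before and 4.2 after — 4.1 units closer together.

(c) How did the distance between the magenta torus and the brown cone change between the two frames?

-1.0

The distance was about 4.0 in the first image and 3.0 in the second, so they moved 1.0 units closer together.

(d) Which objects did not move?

the brown cone and the green cube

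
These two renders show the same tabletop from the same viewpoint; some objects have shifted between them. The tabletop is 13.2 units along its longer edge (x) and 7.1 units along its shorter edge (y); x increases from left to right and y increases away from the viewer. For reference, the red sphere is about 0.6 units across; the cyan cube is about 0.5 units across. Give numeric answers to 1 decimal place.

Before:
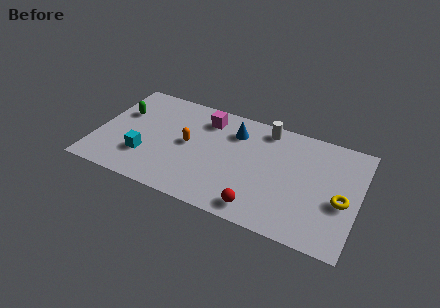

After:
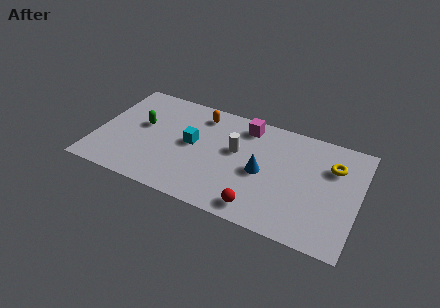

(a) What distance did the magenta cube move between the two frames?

2.0

The magenta cube was near (5.3, 5.7) before and (7.3, 6.0) after, so it travelled √(2.0² + 0.3²) ≈ 2.0 units.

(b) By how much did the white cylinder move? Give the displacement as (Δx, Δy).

(-1.3, -2.0)

The white cylinder was at about (8.3, 6.2) and moved to about (7.0, 4.2).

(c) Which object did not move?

the red sphere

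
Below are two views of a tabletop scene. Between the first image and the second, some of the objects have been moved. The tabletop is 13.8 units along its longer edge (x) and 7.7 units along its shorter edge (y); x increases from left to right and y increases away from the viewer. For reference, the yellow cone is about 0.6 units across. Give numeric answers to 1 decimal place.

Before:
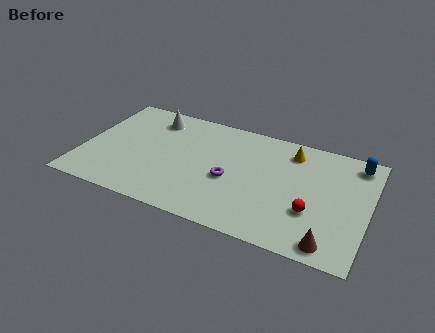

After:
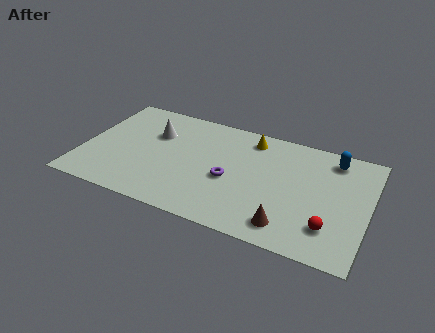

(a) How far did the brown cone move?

2.0

The brown cone was near (12.2, 0.9) before and (10.2, 1.3) after, so it travelled √(2.0² + 0.4²) ≈ 2.0 units.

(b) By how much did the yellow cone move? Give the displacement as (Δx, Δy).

(-2.0, 0.2)

The yellow cone started near (9.9, 6.3) and ended near (7.9, 6.5).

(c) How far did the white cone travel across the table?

1.1

The white cone was near (3.1, 6.3) before and (3.3, 5.2) after, so it travelled √(0.2² + 1.1²) ≈ 1.1 units.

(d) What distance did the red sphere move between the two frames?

1.1

From (11.2, 2.6) to (12.1, 1.9), the red sphere covered √(0.9² + 0.7²) ≈ 1.1 units.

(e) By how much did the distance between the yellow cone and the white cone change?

-2.0

They were about 6.8 units apart before and 4.8 after — 2.0 units closer together.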